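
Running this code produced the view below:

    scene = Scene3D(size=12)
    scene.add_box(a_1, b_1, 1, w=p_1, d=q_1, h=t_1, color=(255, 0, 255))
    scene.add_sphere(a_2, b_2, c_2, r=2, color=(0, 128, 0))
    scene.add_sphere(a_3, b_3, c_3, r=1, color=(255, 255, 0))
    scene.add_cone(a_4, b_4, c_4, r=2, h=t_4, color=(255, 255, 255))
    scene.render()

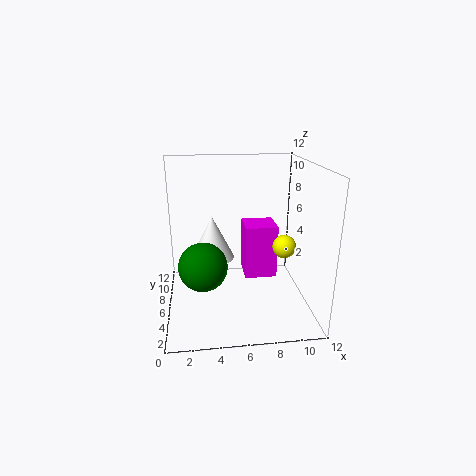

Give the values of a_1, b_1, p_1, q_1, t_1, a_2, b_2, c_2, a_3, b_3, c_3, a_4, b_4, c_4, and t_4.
a_1 = 7, b_1 = 8, p_1 = 3, q_1 = 3, t_1 = 5, a_2 = 3, b_2 = 5, c_2 = 4, a_3 = 10, b_3 = 6, c_3 = 5, a_4 = 4, b_4 = 9, c_4 = 3, t_4 = 4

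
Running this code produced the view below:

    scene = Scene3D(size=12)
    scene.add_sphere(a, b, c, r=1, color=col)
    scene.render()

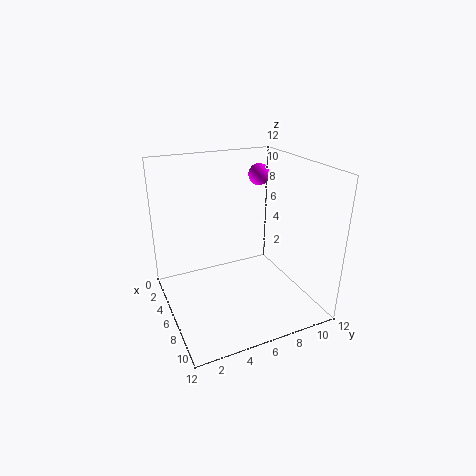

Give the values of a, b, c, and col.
a = 2; b = 10; c = 10; col = 'magenta'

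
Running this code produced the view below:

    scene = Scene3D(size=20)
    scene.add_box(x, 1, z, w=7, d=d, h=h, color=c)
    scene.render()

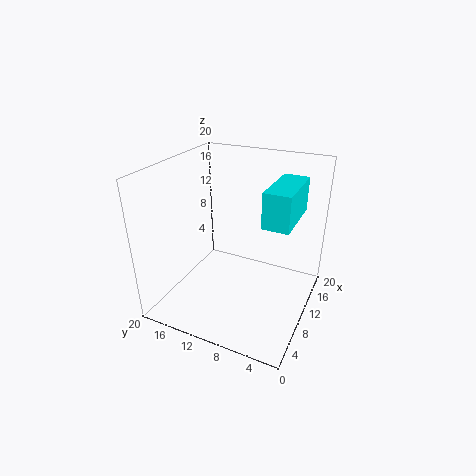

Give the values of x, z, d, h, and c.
x = 3
z = 16
d = 3
h = 4
c = 'cyan'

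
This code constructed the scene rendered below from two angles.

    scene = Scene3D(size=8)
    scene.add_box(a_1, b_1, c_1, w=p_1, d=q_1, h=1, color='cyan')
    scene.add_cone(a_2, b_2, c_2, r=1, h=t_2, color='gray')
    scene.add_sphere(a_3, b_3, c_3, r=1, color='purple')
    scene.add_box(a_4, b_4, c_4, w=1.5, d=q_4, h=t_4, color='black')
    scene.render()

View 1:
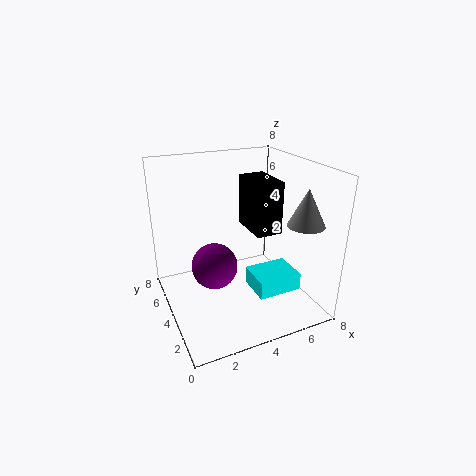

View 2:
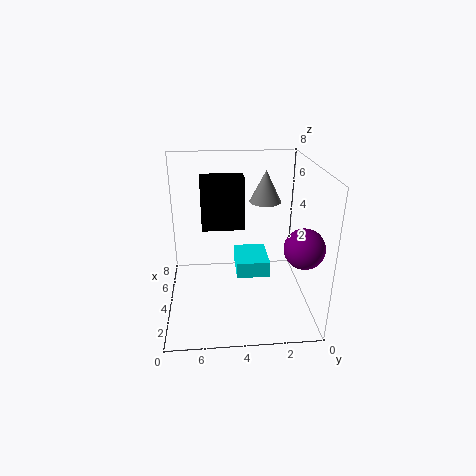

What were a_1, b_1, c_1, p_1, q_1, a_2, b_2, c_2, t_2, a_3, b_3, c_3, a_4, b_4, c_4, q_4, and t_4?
a_1 = 4.5, b_1 = 2, c_1 = 1, p_1 = 2.5, q_1 = 2, a_2 = 7, b_2 = 2, c_2 = 5, t_2 = 2, a_3 = 1.5, b_3 = 1, c_3 = 4.5, a_4 = 5, b_4 = 3.5, c_4 = 4, q_4 = 2.5, t_4 = 3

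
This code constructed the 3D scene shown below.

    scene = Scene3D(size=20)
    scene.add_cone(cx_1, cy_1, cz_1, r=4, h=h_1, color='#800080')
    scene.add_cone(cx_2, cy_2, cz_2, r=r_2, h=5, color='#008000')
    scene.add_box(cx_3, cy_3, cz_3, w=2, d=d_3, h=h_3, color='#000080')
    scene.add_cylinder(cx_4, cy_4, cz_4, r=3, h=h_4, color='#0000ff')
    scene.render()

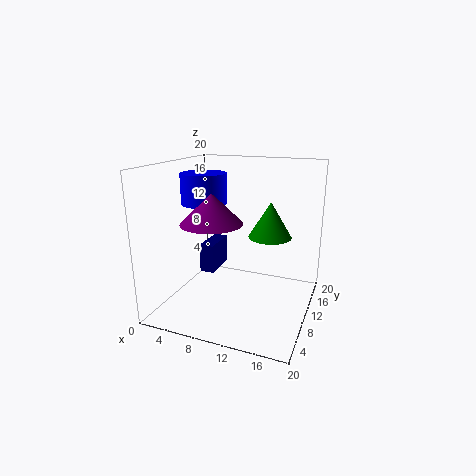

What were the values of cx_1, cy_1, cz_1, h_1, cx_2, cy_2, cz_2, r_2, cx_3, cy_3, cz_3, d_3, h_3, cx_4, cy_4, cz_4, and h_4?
cx_1 = 8, cy_1 = 6, cz_1 = 13, h_1 = 4, cx_2 = 14, cy_2 = 12, cz_2 = 10, r_2 = 3, cx_3 = 5, cy_3 = 8, cz_3 = 5, d_3 = 5, h_3 = 4, cx_4 = 6, cy_4 = 8, cz_4 = 15, h_4 = 4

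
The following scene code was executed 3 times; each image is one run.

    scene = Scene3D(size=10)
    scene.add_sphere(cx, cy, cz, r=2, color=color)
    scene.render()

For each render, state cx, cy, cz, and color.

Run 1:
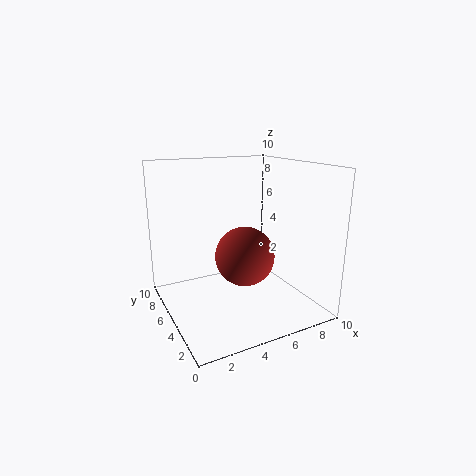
cx = 5
cy = 4
cz = 4
color = 'brown'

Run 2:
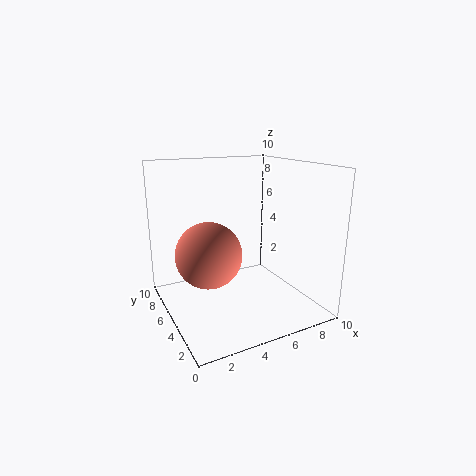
cx = 2
cy = 3
cz = 5
color = 'salmon'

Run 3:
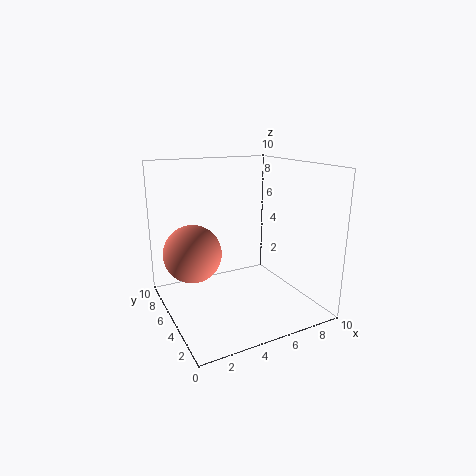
cx = 2
cy = 6
cz = 4
color = 'salmon'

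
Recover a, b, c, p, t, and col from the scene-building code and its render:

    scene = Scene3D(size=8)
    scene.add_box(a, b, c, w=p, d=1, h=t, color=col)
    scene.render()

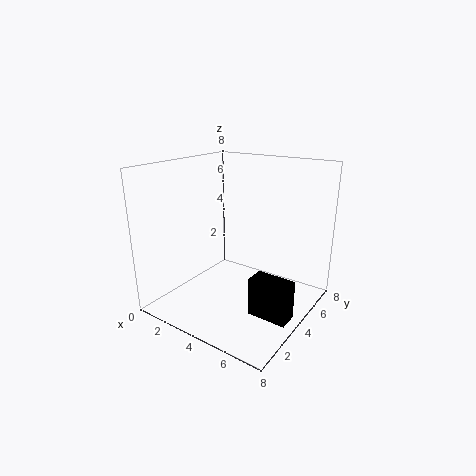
a = 6; b = 2; c = 1; p = 2; t = 2; col = 'black'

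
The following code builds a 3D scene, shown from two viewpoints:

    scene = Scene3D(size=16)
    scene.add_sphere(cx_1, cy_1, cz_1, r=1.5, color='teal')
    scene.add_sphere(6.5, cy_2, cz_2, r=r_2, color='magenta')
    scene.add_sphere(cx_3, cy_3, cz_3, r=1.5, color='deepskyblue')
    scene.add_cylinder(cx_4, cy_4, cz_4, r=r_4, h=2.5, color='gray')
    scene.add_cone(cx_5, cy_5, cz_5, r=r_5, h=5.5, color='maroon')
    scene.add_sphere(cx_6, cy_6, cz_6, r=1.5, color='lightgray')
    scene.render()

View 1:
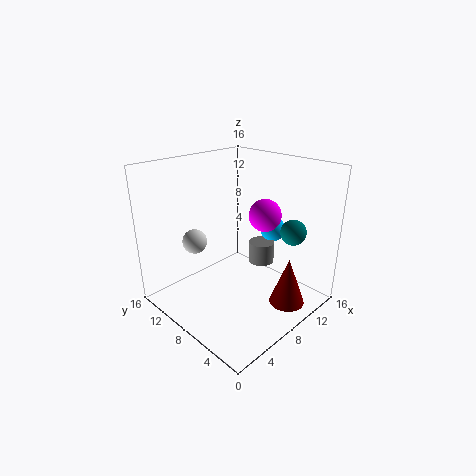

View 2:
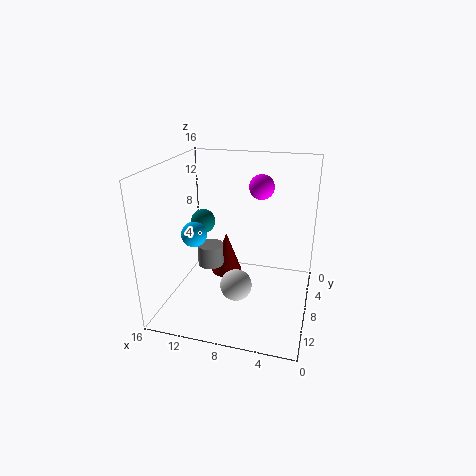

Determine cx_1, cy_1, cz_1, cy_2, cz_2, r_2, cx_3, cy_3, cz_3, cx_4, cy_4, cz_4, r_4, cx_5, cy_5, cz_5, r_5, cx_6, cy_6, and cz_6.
cx_1 = 13.5
cy_1 = 4.5
cz_1 = 8
cy_2 = 3
cz_2 = 12.5
r_2 = 1.5
cx_3 = 13.5
cy_3 = 7.5
cz_3 = 7.5
cx_4 = 11.5
cy_4 = 7.5
cz_4 = 4
r_4 = 1.5
cx_5 = 11
cy_5 = 3
cz_5 = 0.5
r_5 = 2
cx_6 = 6.5
cy_6 = 14
cz_6 = 6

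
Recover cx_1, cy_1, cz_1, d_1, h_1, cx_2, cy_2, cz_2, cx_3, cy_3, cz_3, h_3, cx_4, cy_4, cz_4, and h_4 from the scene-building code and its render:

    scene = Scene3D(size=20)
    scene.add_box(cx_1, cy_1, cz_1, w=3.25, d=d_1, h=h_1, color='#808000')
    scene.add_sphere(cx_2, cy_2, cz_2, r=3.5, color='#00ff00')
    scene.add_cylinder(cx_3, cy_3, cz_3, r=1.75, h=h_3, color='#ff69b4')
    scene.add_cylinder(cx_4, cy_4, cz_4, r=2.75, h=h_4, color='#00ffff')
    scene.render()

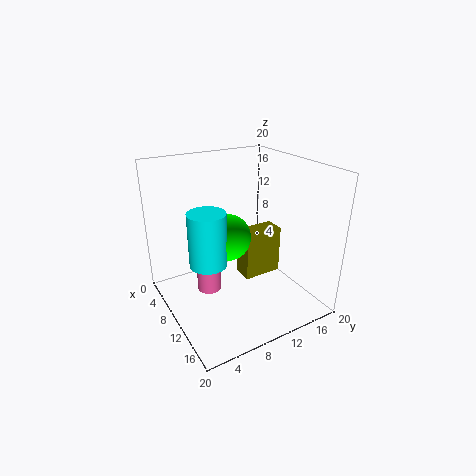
cx_1 = 4.25
cy_1 = 13.25
cz_1 = 0.5
d_1 = 6.25
h_1 = 7.75
cx_2 = 6.5
cy_2 = 10.25
cz_2 = 8.5
cx_3 = 7.5
cy_3 = 6.5
cz_3 = 1.5
h_3 = 6.25
cx_4 = 7.5
cy_4 = 6.5
cz_4 = 5.5
h_4 = 8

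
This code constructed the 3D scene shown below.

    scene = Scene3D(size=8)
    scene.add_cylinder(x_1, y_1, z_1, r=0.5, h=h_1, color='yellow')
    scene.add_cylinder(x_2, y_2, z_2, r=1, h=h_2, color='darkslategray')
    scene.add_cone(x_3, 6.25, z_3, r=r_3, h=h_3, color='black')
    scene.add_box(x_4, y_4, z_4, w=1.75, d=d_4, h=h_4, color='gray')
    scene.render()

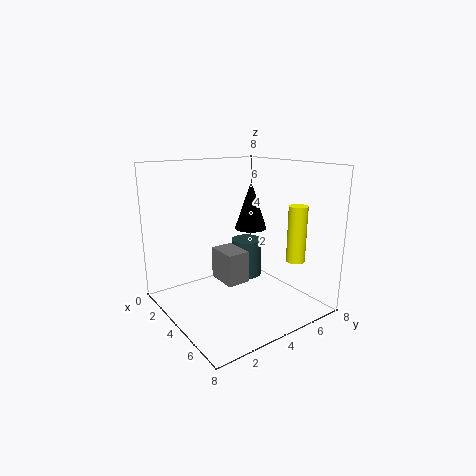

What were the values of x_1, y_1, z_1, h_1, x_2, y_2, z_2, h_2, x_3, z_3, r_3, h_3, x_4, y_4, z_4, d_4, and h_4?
x_1 = 6.5
y_1 = 6
z_1 = 3
h_1 = 3
x_2 = 1.5
y_2 = 6.5
z_2 = 0.25
h_2 = 2.5
x_3 = 2.25
z_3 = 3.75
r_3 = 1
h_3 = 3
x_4 = 3.25
y_4 = 2.75
z_4 = 1.75
d_4 = 1.25
h_4 = 1.75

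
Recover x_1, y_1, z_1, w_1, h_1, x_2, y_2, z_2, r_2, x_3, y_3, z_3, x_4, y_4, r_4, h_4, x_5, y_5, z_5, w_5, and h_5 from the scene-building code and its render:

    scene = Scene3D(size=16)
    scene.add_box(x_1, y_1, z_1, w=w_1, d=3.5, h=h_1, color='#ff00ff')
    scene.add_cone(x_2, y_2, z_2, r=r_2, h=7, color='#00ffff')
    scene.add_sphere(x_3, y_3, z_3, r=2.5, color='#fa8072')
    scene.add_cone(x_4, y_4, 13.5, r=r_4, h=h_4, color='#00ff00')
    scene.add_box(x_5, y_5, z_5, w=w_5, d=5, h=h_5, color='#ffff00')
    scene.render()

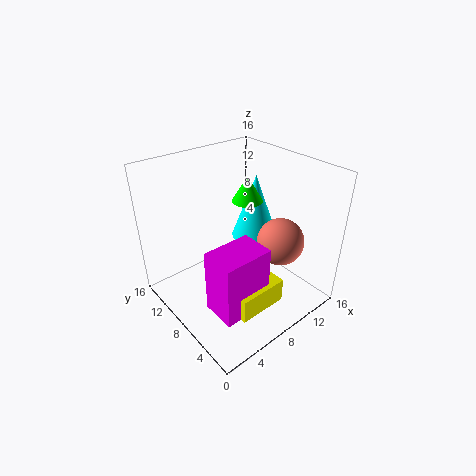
x_1 = 1.5, y_1 = 1.5, z_1 = 4, w_1 = 5, h_1 = 6.5, x_2 = 10, y_2 = 7.5, z_2 = 8, r_2 = 2.5, x_3 = 10.5, y_3 = 4, z_3 = 8.5, x_4 = 7.5, y_4 = 6, r_4 = 1.5, h_4 = 2.5, x_5 = 3, y_5 = 1, z_5 = 4, w_5 = 5, h_5 = 2.5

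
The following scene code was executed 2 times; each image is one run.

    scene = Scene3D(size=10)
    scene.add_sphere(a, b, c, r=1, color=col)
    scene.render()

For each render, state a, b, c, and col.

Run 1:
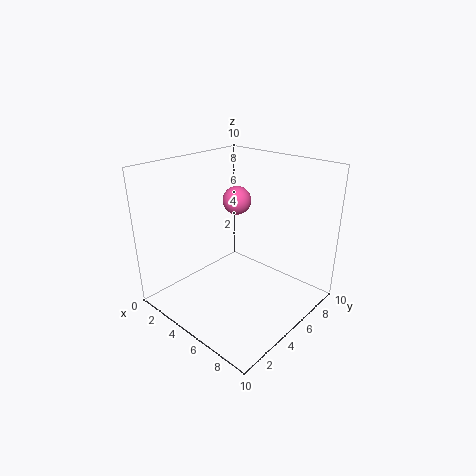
a = 4
b = 6
c = 7.25
col = 'hotpink'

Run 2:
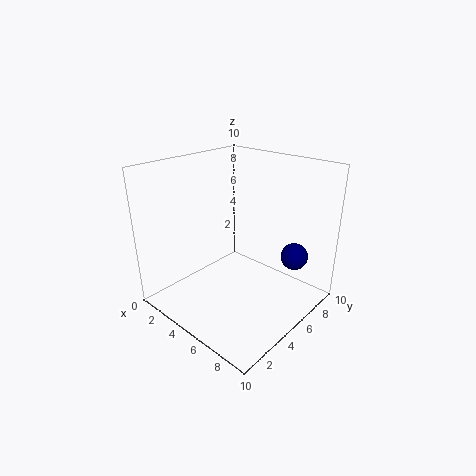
a = 7.5
b = 8.5
c = 3
col = 'navy'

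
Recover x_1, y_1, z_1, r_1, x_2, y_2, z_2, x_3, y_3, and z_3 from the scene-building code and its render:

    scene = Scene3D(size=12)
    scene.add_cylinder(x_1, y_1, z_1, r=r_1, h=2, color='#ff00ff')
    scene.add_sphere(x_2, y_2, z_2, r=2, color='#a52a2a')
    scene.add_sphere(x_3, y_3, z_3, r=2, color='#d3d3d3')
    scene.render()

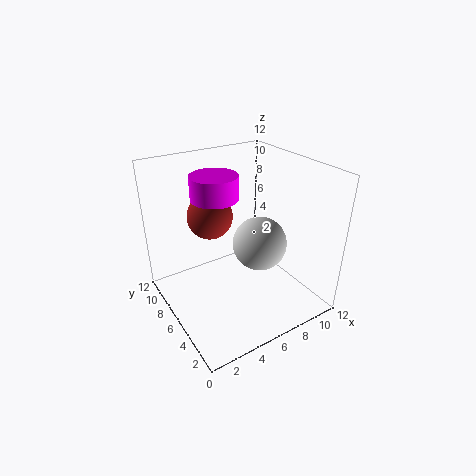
x_1 = 5
y_1 = 8
z_1 = 9
r_1 = 2
x_2 = 5
y_2 = 9
z_2 = 7
x_3 = 6
y_3 = 3
z_3 = 7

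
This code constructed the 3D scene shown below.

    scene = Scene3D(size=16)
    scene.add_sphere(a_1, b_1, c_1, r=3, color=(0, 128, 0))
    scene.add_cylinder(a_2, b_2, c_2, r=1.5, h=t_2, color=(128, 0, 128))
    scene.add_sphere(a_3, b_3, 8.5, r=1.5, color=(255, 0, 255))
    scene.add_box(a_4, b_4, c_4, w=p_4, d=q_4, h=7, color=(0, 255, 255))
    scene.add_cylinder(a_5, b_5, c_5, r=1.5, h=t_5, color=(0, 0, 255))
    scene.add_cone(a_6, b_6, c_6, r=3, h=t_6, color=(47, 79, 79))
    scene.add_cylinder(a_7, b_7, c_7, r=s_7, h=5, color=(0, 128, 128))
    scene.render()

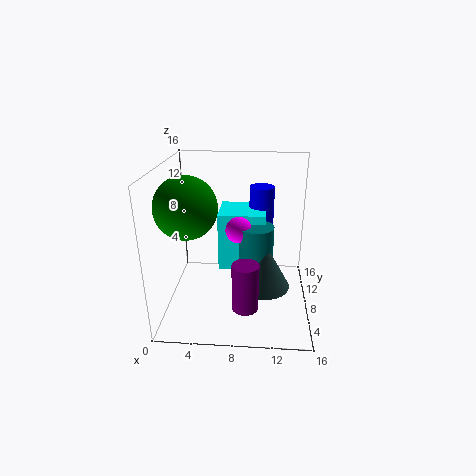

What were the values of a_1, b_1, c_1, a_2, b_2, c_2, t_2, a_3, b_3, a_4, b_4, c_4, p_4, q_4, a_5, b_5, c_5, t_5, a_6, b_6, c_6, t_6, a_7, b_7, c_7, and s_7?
a_1 = 3.5
b_1 = 3.5
c_1 = 13
a_2 = 9
b_2 = 5.5
c_2 = 0.5
t_2 = 5.5
a_3 = 8
b_3 = 9
a_4 = 5.5
b_4 = 9.5
c_4 = 3
p_4 = 5.5
q_4 = 5
a_5 = 10.5
b_5 = 13
c_5 = 5
t_5 = 7.5
a_6 = 11
b_6 = 8
c_6 = 2
t_6 = 5.5
a_7 = 10
b_7 = 9
c_7 = 4
s_7 = 2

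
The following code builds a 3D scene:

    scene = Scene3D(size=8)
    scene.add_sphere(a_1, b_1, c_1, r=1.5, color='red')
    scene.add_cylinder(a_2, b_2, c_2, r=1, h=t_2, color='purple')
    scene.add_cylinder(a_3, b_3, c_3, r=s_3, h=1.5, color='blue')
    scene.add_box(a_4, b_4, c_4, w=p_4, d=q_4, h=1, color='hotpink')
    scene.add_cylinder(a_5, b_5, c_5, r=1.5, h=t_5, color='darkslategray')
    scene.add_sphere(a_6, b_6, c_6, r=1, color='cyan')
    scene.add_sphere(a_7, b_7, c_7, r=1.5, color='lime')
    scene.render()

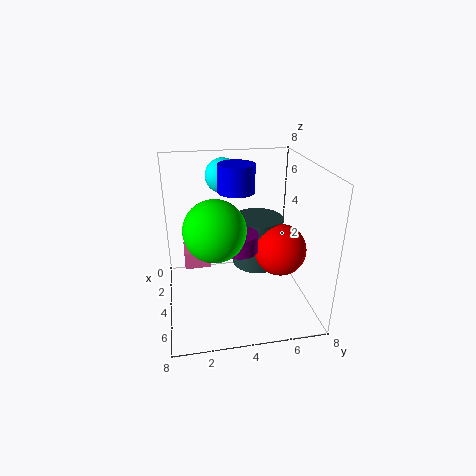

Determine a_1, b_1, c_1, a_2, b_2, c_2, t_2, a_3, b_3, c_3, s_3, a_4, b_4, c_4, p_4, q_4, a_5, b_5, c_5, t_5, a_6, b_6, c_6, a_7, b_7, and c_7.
a_1 = 4
b_1 = 6.5
c_1 = 3
a_2 = 4.5
b_2 = 4
c_2 = 3.5
t_2 = 1
a_3 = 3.5
b_3 = 4
c_3 = 6.5
s_3 = 1
a_4 = 2
b_4 = 1
c_4 = 2
p_4 = 1.5
q_4 = 1.5
a_5 = 2.5
b_5 = 5.5
c_5 = 1.5
t_5 = 3
a_6 = 2
b_6 = 3.5
c_6 = 7
a_7 = 6
b_7 = 2.5
c_7 = 5.5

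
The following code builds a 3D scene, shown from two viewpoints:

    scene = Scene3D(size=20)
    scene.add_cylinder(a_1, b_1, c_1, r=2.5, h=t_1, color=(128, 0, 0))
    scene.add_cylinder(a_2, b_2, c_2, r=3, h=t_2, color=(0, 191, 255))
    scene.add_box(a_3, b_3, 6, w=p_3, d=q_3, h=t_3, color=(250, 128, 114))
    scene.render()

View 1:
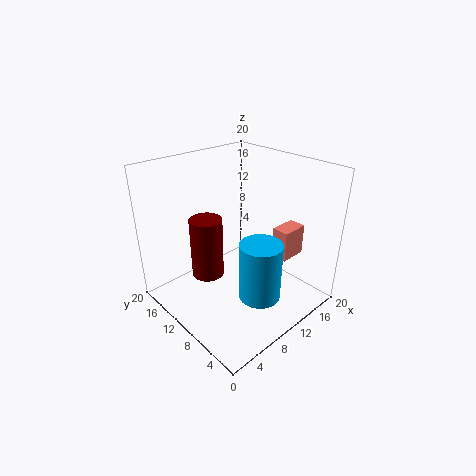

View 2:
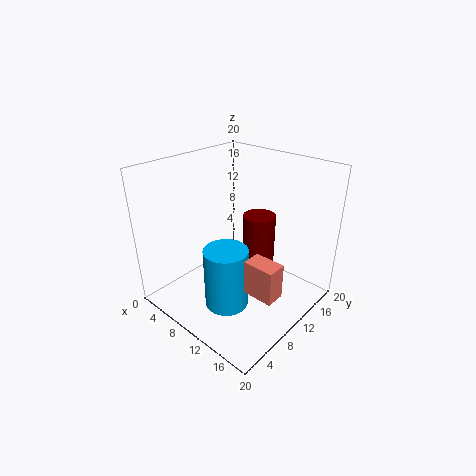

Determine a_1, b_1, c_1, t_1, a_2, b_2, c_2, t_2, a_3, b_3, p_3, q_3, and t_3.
a_1 = 9, b_1 = 16, c_1 = 1.5, t_1 = 9.5, a_2 = 11, b_2 = 6.5, c_2 = 1.5, t_2 = 8.5, a_3 = 15, b_3 = 5.5, p_3 = 4, q_3 = 2.5, t_3 = 4.5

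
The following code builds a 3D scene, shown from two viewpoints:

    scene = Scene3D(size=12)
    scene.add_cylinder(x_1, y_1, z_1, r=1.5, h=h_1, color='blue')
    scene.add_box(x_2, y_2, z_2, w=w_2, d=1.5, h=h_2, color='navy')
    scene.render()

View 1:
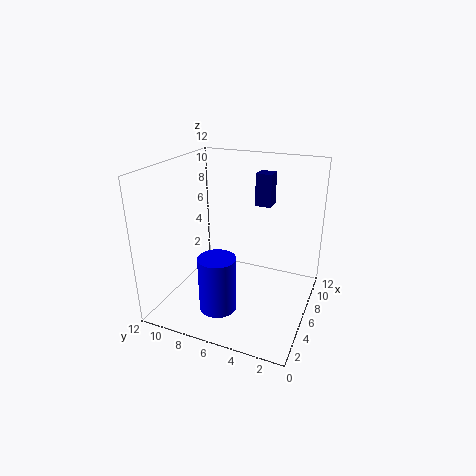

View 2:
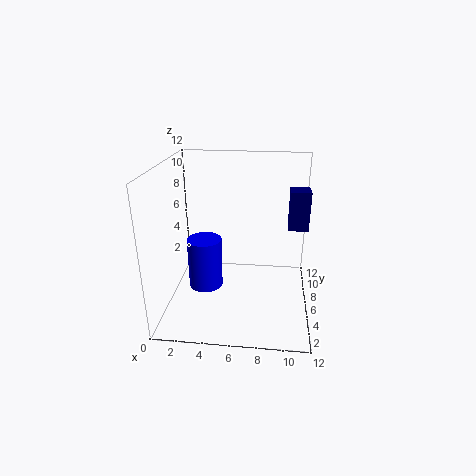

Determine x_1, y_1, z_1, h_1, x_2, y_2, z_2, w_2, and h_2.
x_1 = 3, y_1 = 6.5, z_1 = 1, h_1 = 4.5, x_2 = 10, y_2 = 4.5, z_2 = 7.5, w_2 = 1.5, h_2 = 3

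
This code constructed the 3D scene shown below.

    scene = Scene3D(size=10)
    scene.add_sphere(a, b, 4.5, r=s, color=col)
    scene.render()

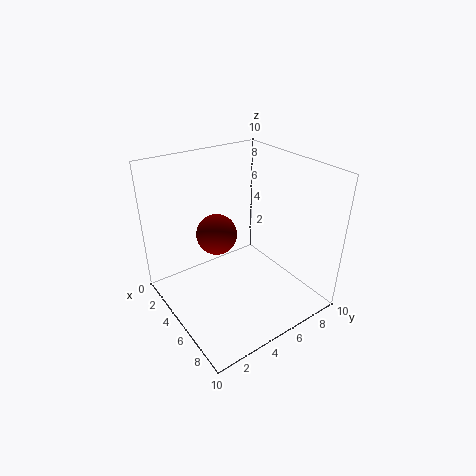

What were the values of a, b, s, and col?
a = 3; b = 4.5; s = 1.5; col = 'maroon'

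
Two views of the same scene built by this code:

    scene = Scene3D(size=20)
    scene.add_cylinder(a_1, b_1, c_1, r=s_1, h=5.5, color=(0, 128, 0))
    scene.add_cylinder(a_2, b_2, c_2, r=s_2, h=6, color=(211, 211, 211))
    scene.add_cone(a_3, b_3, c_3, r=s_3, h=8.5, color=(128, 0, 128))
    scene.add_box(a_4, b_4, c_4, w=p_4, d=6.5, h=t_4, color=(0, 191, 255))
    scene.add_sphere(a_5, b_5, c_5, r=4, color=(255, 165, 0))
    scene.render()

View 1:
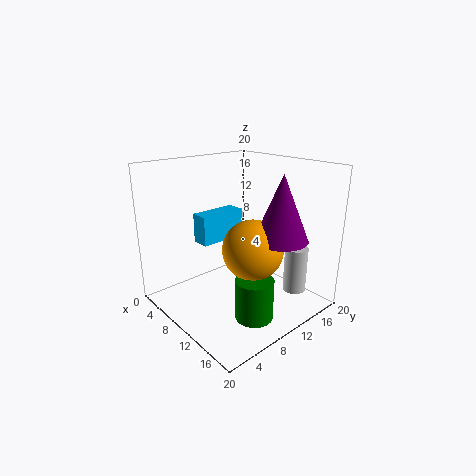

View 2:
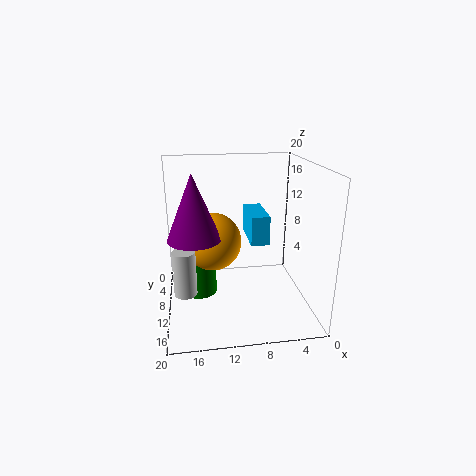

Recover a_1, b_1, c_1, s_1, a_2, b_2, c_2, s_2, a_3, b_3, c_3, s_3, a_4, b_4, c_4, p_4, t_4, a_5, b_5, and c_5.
a_1 = 15.5
b_1 = 8
c_1 = 1
s_1 = 2.5
a_2 = 17.5
b_2 = 13.5
c_2 = 4
s_2 = 1.5
a_3 = 16
b_3 = 12
c_3 = 11
s_3 = 3.5
a_4 = 6
b_4 = 5.5
c_4 = 9.5
p_4 = 2.5
t_4 = 4
a_5 = 13.5
b_5 = 9.5
c_5 = 9.5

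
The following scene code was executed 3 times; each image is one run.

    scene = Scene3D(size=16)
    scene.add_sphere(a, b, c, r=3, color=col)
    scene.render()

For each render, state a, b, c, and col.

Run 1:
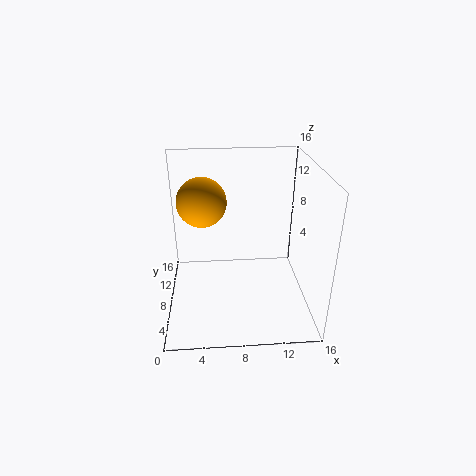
a = 4; b = 12.5; c = 10.5; col = 'orange'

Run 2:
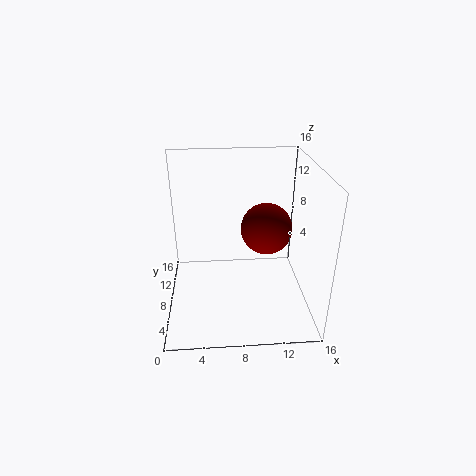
a = 11.5; b = 10; c = 8; col = 'maroon'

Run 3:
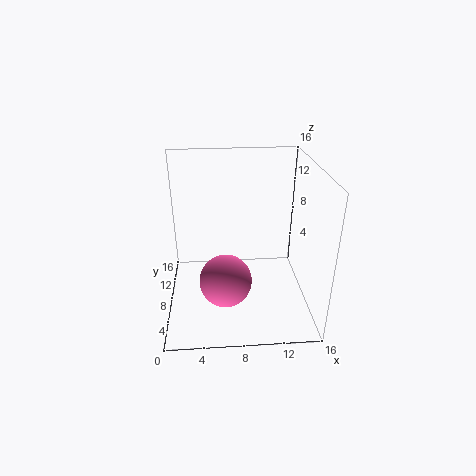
a = 6.5; b = 7; c = 3; col = 'hotpink'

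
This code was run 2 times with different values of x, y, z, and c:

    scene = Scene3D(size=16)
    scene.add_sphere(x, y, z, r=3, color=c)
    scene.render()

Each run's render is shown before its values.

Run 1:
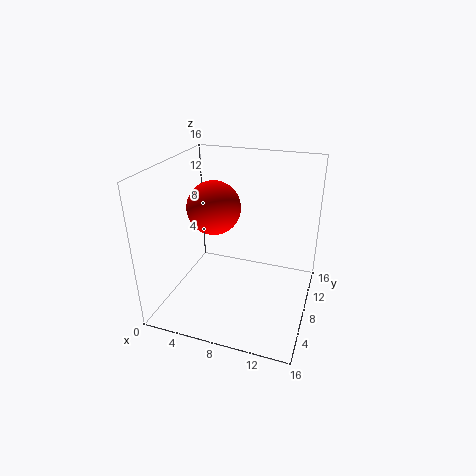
x = 5; y = 8.5; z = 11; c = 'red'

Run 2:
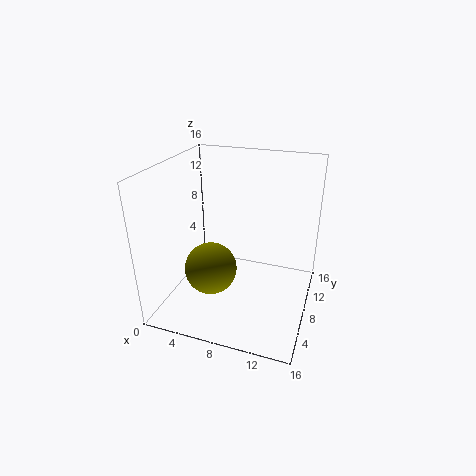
x = 5; y = 7; z = 4; c = 'olive'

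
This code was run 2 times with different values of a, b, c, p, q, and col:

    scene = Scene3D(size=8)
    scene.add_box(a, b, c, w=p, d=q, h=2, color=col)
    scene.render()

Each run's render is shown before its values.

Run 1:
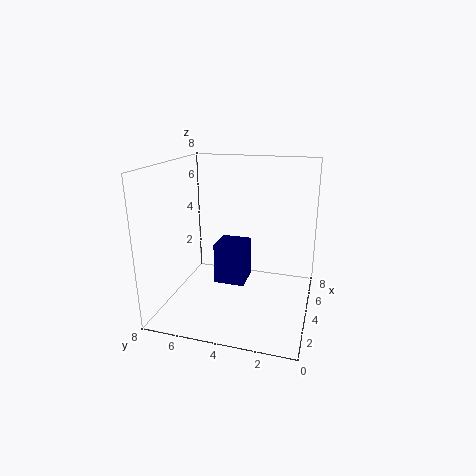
a = 1.5
b = 3
c = 2.5
p = 1.5
q = 1.5
col = 'navy'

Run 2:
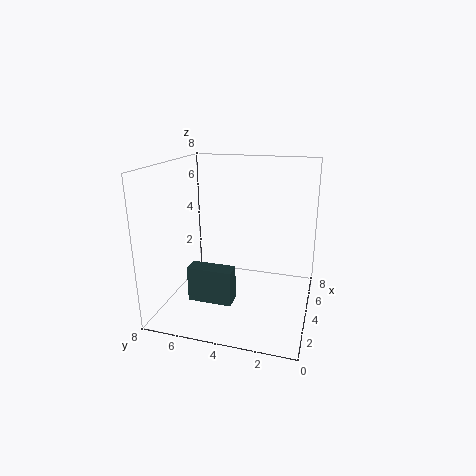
a = 2.5
b = 4
c = 0.5
p = 1
q = 2.5
col = 'darkslategray'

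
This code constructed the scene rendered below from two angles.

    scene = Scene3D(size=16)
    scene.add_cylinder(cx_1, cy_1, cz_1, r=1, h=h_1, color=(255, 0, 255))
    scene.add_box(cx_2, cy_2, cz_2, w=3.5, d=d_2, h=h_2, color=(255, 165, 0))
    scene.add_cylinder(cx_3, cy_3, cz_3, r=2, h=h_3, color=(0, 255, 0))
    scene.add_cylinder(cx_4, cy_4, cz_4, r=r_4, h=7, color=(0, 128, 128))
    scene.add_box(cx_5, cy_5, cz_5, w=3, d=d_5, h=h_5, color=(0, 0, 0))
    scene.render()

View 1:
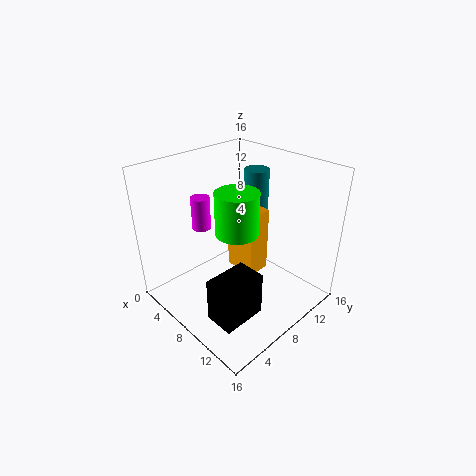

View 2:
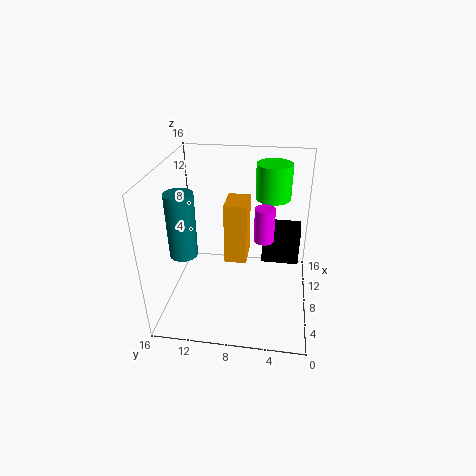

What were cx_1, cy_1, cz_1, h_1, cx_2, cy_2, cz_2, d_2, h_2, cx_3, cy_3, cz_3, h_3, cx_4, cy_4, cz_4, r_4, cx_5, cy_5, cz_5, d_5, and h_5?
cx_1 = 5.5
cy_1 = 5
cz_1 = 9.5
h_1 = 3.5
cx_2 = 7.5
cy_2 = 7
cz_2 = 5
d_2 = 2.5
h_2 = 7
cx_3 = 11.5
cy_3 = 4.5
cz_3 = 11.5
h_3 = 4
cx_4 = 5.5
cy_4 = 13.5
cz_4 = 7
r_4 = 1.5
cx_5 = 11
cy_5 = 1
cz_5 = 3
d_5 = 4.5
h_5 = 4.5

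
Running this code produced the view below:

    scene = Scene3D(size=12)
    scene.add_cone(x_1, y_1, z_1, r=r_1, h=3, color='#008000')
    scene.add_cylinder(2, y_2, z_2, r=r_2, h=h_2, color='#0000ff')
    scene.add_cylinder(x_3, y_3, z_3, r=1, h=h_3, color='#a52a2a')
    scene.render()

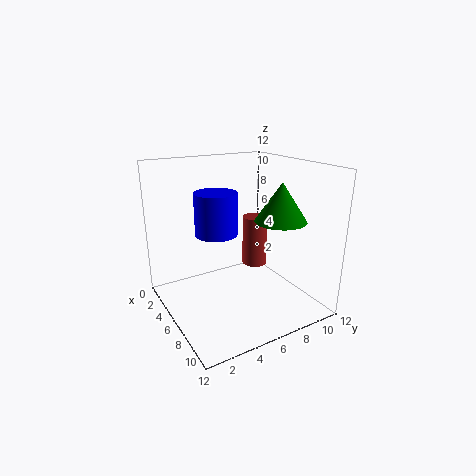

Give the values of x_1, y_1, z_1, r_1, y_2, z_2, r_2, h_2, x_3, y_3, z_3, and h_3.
x_1 = 9; y_1 = 8; z_1 = 8; r_1 = 2; y_2 = 6; z_2 = 5; r_2 = 2; h_2 = 4; x_3 = 7; y_3 = 7; z_3 = 4; h_3 = 4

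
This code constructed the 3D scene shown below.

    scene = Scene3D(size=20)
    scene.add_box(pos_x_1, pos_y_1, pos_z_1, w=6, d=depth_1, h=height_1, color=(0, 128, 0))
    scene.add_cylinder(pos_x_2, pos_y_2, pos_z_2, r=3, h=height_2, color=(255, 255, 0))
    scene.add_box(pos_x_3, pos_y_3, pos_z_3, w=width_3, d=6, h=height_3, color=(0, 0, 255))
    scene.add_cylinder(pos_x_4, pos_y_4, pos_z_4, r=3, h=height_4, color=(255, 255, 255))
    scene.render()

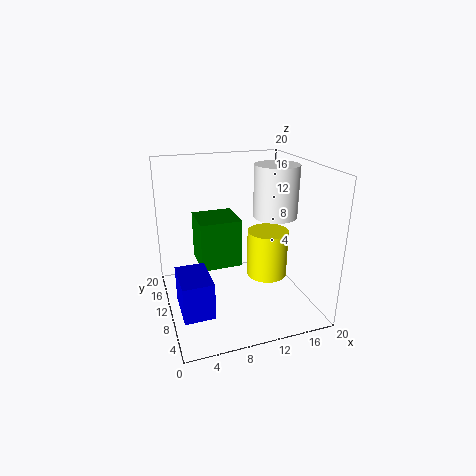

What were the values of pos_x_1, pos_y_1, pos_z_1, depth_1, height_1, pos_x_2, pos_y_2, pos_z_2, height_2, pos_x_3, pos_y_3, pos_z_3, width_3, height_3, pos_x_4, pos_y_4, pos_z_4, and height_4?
pos_x_1 = 5
pos_y_1 = 11
pos_z_1 = 5
depth_1 = 6
height_1 = 7
pos_x_2 = 15
pos_y_2 = 11
pos_z_2 = 3
height_2 = 7
pos_x_3 = 1
pos_y_3 = 4
pos_z_3 = 2
width_3 = 4
height_3 = 5
pos_x_4 = 15
pos_y_4 = 9
pos_z_4 = 13
height_4 = 7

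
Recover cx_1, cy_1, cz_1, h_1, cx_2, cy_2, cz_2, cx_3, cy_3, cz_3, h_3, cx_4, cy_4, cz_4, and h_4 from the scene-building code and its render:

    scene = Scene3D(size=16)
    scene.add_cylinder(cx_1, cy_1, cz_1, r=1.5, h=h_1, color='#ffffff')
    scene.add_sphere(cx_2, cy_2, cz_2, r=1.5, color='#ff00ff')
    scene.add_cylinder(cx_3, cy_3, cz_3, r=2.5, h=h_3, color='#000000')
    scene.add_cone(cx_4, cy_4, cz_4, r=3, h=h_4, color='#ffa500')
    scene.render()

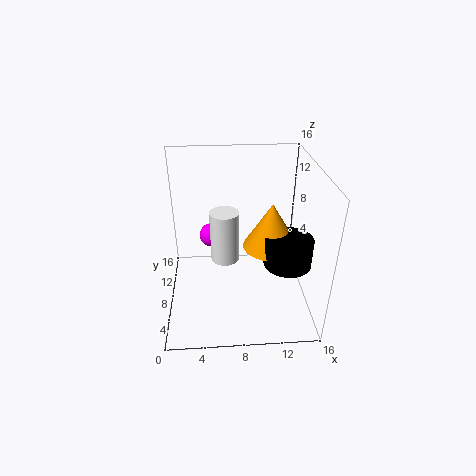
cx_1 = 6.5, cy_1 = 6.5, cz_1 = 6.5, h_1 = 5.5, cx_2 = 5, cy_2 = 13, cz_2 = 5.5, cx_3 = 13, cy_3 = 5, cz_3 = 6.5, h_3 = 3, cx_4 = 11.5, cy_4 = 7, cz_4 = 7.5, h_4 = 5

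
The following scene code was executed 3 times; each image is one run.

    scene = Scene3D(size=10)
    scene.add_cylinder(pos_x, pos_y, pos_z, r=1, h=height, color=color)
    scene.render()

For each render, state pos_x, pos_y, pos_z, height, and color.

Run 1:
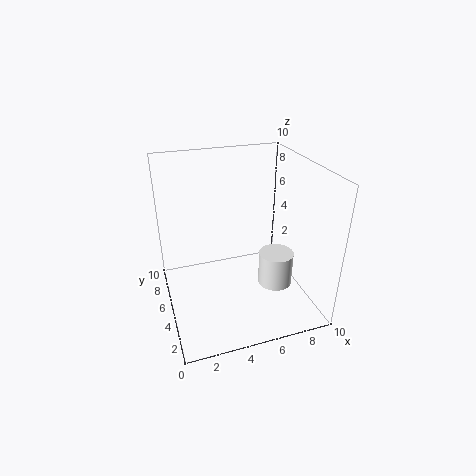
pos_x = 6, pos_y = 1, pos_z = 4, height = 2, color = 'white'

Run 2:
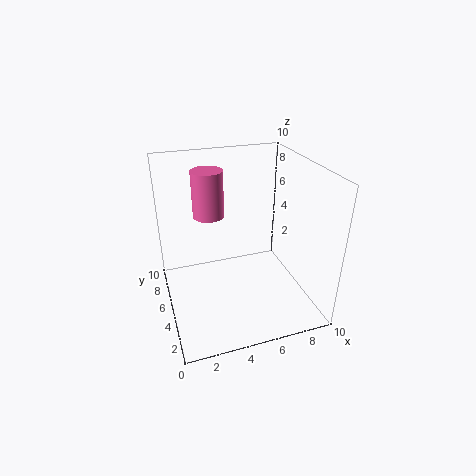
pos_x = 3, pos_y = 5, pos_z = 7, height = 3, color = 'hotpink'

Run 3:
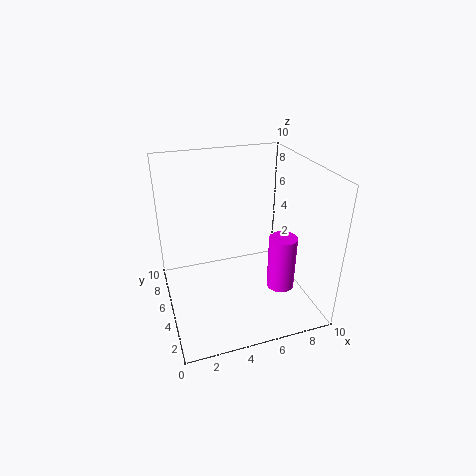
pos_x = 8, pos_y = 4, pos_z = 1, height = 4, color = 'magenta'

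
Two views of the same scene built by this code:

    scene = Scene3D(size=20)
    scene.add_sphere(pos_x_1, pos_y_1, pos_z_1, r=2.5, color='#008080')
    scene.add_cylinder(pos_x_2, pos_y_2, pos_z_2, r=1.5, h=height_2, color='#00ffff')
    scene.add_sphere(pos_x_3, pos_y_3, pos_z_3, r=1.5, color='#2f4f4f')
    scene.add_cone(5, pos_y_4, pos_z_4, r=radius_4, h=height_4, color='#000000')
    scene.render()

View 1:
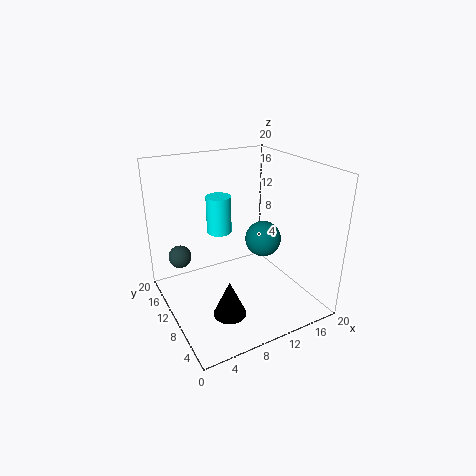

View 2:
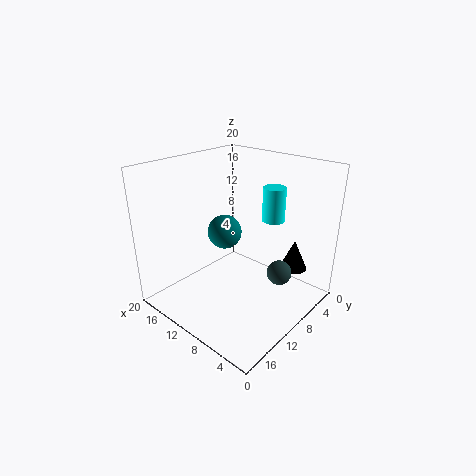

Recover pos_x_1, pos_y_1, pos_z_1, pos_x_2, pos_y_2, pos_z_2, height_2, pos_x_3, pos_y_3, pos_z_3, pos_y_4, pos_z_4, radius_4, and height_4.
pos_x_1 = 13.5; pos_y_1 = 9; pos_z_1 = 9.5; pos_x_2 = 6; pos_y_2 = 7.5; pos_z_2 = 13; height_2 = 4.5; pos_x_3 = 2; pos_y_3 = 11.5; pos_z_3 = 8.5; pos_y_4 = 3; pos_z_4 = 4; radius_4 = 2; height_4 = 4.5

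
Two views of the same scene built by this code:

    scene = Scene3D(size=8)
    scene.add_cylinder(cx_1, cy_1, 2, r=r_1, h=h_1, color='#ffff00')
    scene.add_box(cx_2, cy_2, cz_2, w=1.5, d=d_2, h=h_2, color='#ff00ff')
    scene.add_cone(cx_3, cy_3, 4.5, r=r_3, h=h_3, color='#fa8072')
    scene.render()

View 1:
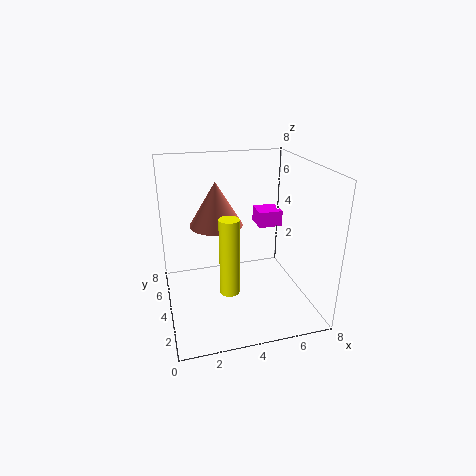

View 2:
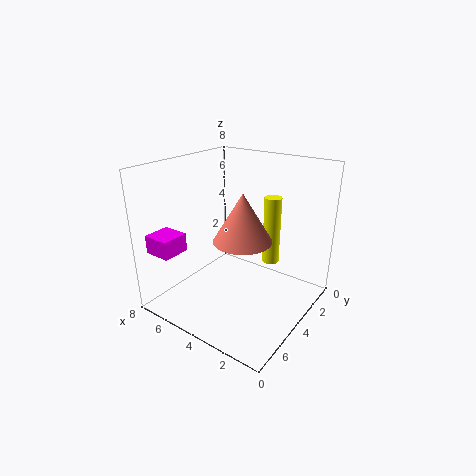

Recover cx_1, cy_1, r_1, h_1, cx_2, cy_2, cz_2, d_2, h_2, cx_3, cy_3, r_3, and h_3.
cx_1 = 3, cy_1 = 2, r_1 = 0.5, h_1 = 4, cx_2 = 6, cy_2 = 6, cz_2 = 3.5, d_2 = 1.5, h_2 = 1, cx_3 = 3, cy_3 = 5, r_3 = 1.5, h_3 = 2.5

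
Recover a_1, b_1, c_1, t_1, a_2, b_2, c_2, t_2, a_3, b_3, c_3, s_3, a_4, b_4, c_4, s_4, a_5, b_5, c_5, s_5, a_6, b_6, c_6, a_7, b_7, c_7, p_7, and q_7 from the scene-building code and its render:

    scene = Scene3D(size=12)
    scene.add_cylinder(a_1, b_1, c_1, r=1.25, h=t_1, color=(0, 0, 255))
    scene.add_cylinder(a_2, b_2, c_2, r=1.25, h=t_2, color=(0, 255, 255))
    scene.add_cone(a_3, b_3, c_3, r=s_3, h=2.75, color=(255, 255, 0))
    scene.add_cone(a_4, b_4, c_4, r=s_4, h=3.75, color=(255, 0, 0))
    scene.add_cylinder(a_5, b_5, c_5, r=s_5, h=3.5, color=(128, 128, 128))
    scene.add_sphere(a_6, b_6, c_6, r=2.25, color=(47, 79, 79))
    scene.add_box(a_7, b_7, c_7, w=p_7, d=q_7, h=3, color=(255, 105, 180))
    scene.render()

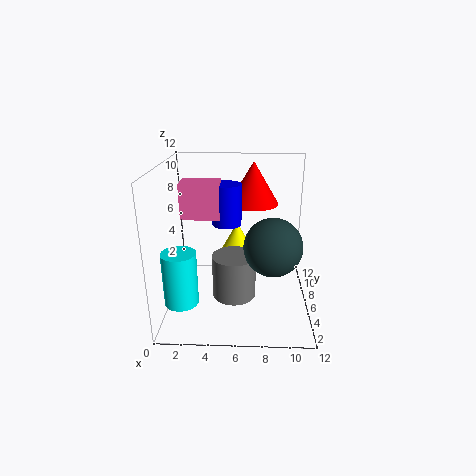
a_1 = 5, b_1 = 7.25, c_1 = 6.75, t_1 = 3.5, a_2 = 2, b_2 = 1.5, c_2 = 2.75, t_2 = 4, a_3 = 5.75, b_3 = 10.25, c_3 = 3, s_3 = 1.5, a_4 = 7.25, b_4 = 9.25, c_4 = 8, s_4 = 2.25, a_5 = 5.75, b_5 = 4.25, c_5 = 1.75, s_5 = 1.75, a_6 = 8.75, b_6 = 3.75, c_6 = 6.25, a_7 = 1.25, b_7 = 6, c_7 = 7.5, p_7 = 3.25, q_7 = 2.25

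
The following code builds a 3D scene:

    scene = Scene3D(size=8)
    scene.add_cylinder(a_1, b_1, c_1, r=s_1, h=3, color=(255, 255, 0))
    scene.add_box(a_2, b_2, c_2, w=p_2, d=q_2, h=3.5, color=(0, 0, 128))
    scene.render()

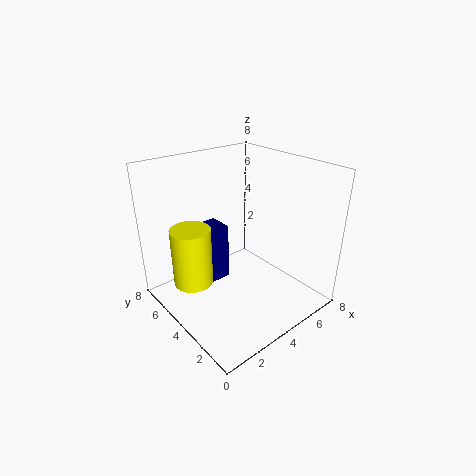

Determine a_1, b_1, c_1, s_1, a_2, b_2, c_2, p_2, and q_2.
a_1 = 1; b_1 = 4; c_1 = 2.5; s_1 = 1; a_2 = 3; b_2 = 5.5; c_2 = 0.5; p_2 = 1.5; q_2 = 1.5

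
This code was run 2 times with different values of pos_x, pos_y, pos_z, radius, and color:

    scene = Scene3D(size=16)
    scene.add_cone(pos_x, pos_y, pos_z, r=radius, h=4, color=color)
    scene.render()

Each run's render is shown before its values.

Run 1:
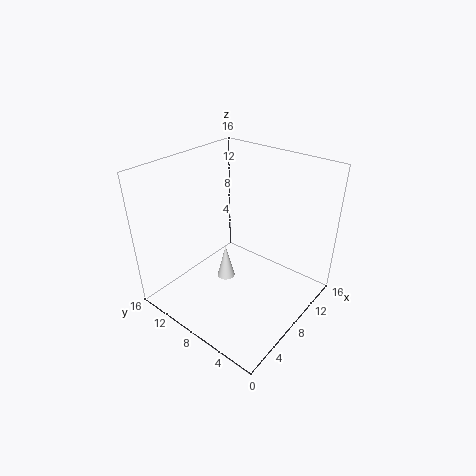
pos_x = 7; pos_y = 9; pos_z = 3; radius = 1; color = 'white'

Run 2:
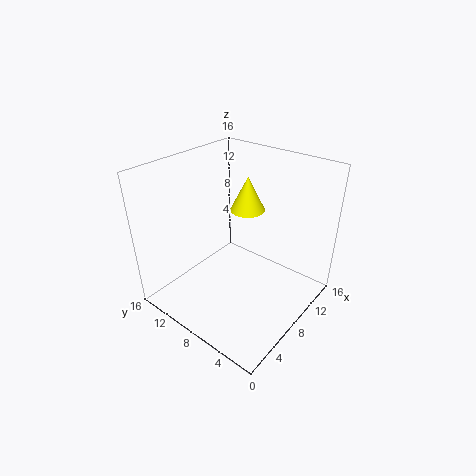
pos_x = 11; pos_y = 9; pos_z = 10; radius = 2; color = 'yellow'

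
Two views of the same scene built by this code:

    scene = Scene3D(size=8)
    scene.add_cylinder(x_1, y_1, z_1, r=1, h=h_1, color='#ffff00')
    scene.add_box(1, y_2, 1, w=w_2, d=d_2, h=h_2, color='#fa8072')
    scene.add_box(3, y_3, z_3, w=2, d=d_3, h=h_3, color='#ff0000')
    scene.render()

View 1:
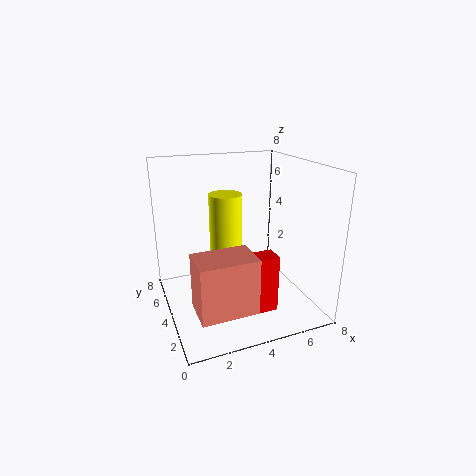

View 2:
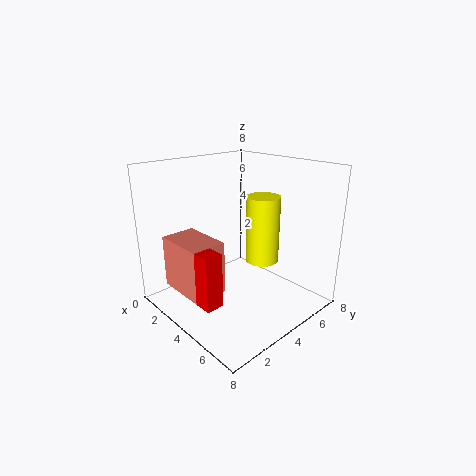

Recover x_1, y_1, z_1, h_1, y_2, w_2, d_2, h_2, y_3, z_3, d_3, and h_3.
x_1 = 4
y_1 = 6
z_1 = 2
h_1 = 4
y_2 = 1
w_2 = 3
d_2 = 2
h_2 = 3
y_3 = 1
z_3 = 1
d_3 = 1
h_3 = 3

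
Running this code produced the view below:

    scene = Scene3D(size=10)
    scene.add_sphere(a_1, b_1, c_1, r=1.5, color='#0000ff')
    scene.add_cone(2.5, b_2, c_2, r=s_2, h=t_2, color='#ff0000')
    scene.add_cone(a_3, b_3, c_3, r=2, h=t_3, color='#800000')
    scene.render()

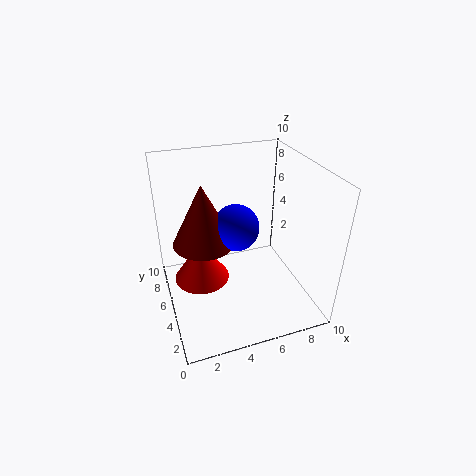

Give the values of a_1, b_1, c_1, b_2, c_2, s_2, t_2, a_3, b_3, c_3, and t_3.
a_1 = 4.5
b_1 = 4
c_1 = 6.5
b_2 = 6
c_2 = 1.5
s_2 = 2
t_2 = 3
a_3 = 2.5
b_3 = 4.5
c_3 = 5.5
t_3 = 4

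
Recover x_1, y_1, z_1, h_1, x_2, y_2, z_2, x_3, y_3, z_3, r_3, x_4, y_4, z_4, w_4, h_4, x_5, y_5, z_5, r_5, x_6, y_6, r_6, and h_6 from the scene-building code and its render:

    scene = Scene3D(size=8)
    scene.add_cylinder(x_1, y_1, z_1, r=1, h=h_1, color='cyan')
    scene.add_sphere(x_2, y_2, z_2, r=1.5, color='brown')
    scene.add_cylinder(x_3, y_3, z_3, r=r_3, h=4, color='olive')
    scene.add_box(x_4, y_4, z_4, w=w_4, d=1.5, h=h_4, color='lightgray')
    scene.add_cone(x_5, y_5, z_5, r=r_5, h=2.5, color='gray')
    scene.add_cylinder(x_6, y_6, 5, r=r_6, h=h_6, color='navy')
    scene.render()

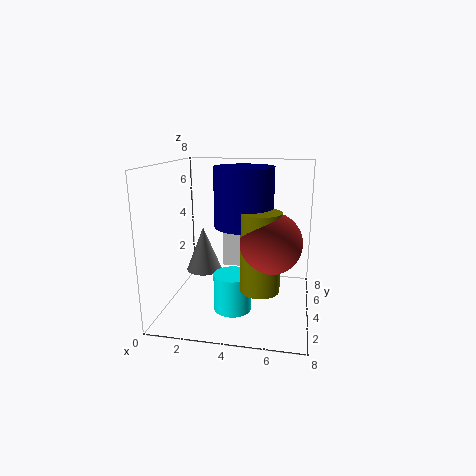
x_1 = 4; y_1 = 2.5; z_1 = 0.5; h_1 = 2; x_2 = 6; y_2 = 2; z_2 = 4.5; x_3 = 5.5; y_3 = 2; z_3 = 2; r_3 = 1; x_4 = 3.5; y_4 = 2.5; z_4 = 3; w_4 = 1; h_4 = 2.5; x_5 = 2; y_5 = 4; z_5 = 2; r_5 = 1; x_6 = 4.5; y_6 = 3; r_6 = 1.5; h_6 = 3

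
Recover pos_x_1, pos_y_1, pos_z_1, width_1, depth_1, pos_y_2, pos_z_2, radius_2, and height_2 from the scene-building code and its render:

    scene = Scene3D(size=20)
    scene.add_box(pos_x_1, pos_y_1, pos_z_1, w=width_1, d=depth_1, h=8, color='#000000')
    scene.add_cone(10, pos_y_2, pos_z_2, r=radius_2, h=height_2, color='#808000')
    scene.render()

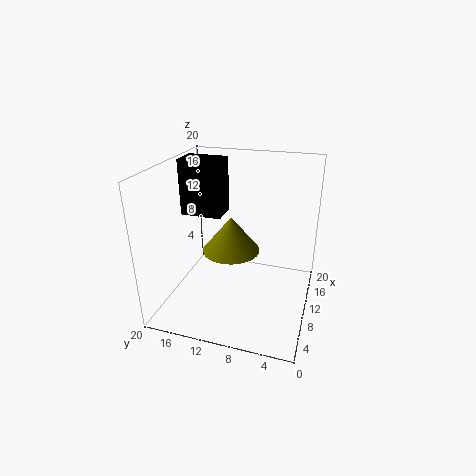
pos_x_1 = 11; pos_y_1 = 13; pos_z_1 = 12; width_1 = 4; depth_1 = 6; pos_y_2 = 11; pos_z_2 = 8; radius_2 = 4; height_2 = 5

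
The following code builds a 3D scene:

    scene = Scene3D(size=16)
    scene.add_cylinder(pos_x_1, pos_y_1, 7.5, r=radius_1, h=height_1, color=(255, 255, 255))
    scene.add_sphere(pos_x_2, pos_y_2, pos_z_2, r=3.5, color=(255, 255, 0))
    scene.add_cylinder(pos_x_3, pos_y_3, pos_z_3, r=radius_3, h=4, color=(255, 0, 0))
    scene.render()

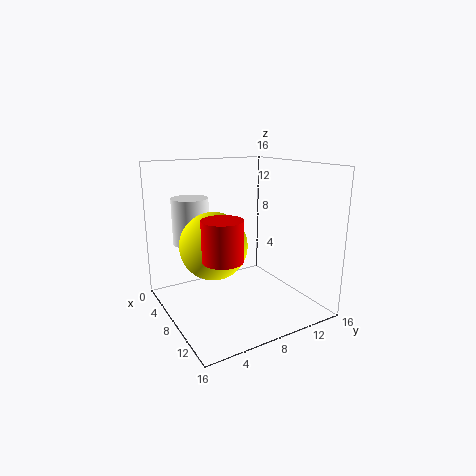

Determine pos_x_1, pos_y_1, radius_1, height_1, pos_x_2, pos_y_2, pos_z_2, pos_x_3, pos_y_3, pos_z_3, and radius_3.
pos_x_1 = 5.5, pos_y_1 = 3.5, radius_1 = 2, height_1 = 5, pos_x_2 = 9, pos_y_2 = 4.5, pos_z_2 = 8, pos_x_3 = 12, pos_y_3 = 4, pos_z_3 = 7.5, radius_3 = 2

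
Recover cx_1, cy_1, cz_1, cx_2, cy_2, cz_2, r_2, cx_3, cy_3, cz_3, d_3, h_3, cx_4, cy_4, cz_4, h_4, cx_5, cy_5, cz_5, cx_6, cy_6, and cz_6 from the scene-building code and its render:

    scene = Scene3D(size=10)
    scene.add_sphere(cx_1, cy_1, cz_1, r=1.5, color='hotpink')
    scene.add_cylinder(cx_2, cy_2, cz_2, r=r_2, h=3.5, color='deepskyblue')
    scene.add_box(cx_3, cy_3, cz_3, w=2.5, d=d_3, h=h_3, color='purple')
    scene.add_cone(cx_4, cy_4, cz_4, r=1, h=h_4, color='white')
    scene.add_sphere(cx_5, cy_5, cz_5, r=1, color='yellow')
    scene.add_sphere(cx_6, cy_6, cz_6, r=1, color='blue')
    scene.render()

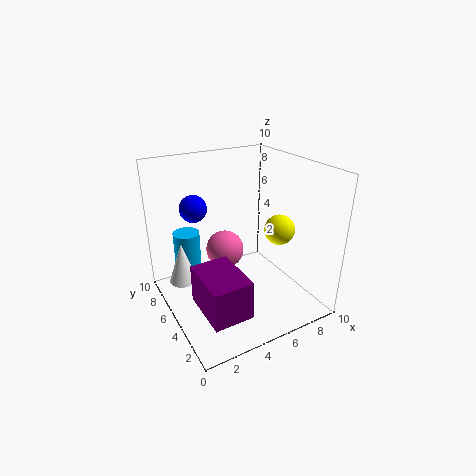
cx_1 = 5.5
cy_1 = 8
cz_1 = 2.5
cx_2 = 2.5
cy_2 = 8.5
cz_2 = 1
r_2 = 1
cx_3 = 1
cy_3 = 0.5
cz_3 = 2
d_3 = 3.5
h_3 = 2.5
cx_4 = 1.5
cy_4 = 7
cz_4 = 1.5
h_4 = 3
cx_5 = 7
cy_5 = 3
cz_5 = 6
cx_6 = 3
cy_6 = 8
cz_6 = 6.5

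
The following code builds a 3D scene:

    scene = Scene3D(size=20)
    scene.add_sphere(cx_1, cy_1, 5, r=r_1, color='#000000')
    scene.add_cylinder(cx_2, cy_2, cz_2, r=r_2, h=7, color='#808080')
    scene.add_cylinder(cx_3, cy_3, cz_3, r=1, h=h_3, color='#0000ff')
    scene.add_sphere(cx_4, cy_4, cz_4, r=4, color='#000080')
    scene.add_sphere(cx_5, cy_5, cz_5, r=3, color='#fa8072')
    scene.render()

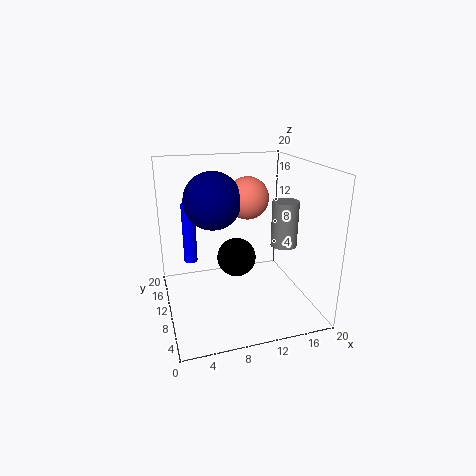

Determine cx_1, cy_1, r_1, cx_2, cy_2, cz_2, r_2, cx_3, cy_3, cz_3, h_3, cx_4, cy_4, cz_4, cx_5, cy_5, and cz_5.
cx_1 = 11; cy_1 = 14; r_1 = 3; cx_2 = 18; cy_2 = 12; cz_2 = 7; r_2 = 2; cx_3 = 4; cy_3 = 15; cz_3 = 5; h_3 = 9; cx_4 = 7; cy_4 = 12; cz_4 = 15; cx_5 = 12; cy_5 = 12; cz_5 = 15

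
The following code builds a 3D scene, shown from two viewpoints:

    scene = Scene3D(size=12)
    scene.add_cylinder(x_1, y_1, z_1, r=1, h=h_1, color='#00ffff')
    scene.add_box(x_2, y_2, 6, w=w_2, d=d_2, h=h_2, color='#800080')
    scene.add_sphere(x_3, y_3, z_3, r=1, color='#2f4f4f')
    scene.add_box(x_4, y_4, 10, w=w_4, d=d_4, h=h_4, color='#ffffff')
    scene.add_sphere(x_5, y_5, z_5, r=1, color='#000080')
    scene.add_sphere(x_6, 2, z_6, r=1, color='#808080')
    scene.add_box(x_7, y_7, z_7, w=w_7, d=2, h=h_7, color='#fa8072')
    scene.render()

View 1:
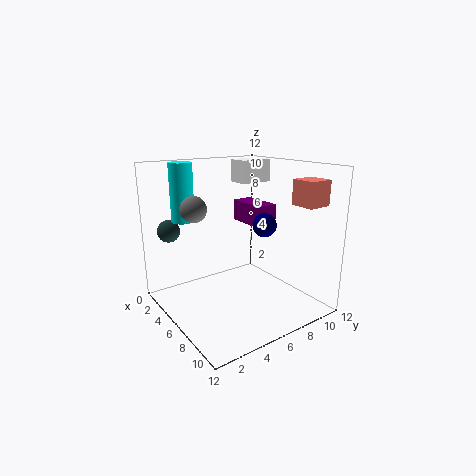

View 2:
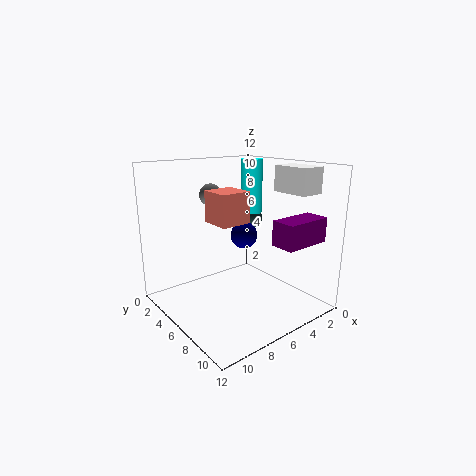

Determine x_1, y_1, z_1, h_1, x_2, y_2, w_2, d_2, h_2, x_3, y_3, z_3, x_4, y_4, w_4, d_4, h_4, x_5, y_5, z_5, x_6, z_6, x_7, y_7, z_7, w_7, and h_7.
x_1 = 2; y_1 = 3; z_1 = 7; h_1 = 5; x_2 = 1; y_2 = 9; w_2 = 4; d_2 = 2; h_2 = 2; x_3 = 1; y_3 = 2; z_3 = 6; x_4 = 2; y_4 = 8; w_4 = 2; d_4 = 3; h_4 = 2; x_5 = 7; y_5 = 8; z_5 = 7; x_6 = 6; z_6 = 9; x_7 = 9; y_7 = 9; z_7 = 9; w_7 = 2; h_7 = 2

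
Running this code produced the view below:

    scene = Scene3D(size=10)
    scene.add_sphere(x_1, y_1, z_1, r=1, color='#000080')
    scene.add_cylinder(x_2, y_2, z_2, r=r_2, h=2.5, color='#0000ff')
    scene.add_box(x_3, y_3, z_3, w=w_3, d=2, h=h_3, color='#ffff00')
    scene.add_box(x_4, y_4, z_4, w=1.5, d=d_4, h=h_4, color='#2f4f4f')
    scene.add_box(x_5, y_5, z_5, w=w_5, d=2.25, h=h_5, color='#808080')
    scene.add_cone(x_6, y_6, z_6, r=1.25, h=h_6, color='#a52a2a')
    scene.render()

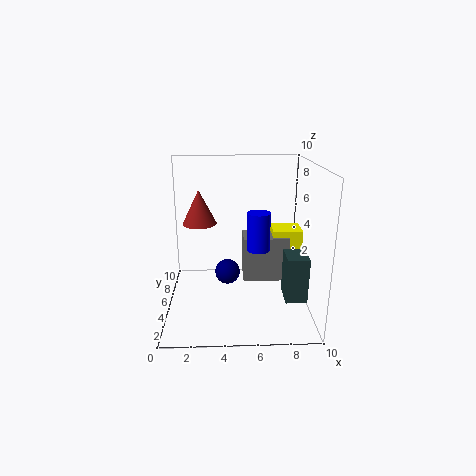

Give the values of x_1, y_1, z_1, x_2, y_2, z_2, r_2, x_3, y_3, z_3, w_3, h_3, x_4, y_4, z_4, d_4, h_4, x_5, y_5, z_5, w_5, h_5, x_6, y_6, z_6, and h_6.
x_1 = 4.25, y_1 = 7.75, z_1 = 1, x_2 = 6.25, y_2 = 3.5, z_2 = 4.75, r_2 = 0.75, x_3 = 7.75, y_3 = 6.75, z_3 = 3.25, w_3 = 2.25, h_3 = 1.5, x_4 = 8.25, y_4 = 3.25, z_4 = 0.75, d_4 = 2, h_4 = 3.25, x_5 = 5.5, y_5 = 6.5, z_5 = 0.75, w_5 = 3.5, h_5 = 3.5, x_6 = 2.25, y_6 = 6.75, z_6 = 5.5, h_6 = 2.5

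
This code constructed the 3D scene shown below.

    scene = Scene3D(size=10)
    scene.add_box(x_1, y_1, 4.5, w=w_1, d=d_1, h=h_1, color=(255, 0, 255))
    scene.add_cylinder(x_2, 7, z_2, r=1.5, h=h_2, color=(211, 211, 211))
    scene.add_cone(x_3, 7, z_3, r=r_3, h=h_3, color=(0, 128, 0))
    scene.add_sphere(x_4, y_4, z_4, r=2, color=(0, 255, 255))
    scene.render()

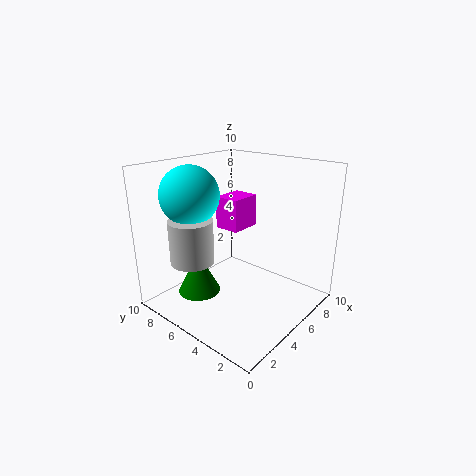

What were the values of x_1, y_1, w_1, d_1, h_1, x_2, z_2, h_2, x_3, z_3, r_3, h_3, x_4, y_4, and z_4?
x_1 = 6.5, y_1 = 6.5, w_1 = 2.5, d_1 = 2, h_1 = 2.5, x_2 = 2.5, z_2 = 3.5, h_2 = 3, x_3 = 3, z_3 = 1, r_3 = 1.5, h_3 = 3, x_4 = 3, y_4 = 7.5, z_4 = 8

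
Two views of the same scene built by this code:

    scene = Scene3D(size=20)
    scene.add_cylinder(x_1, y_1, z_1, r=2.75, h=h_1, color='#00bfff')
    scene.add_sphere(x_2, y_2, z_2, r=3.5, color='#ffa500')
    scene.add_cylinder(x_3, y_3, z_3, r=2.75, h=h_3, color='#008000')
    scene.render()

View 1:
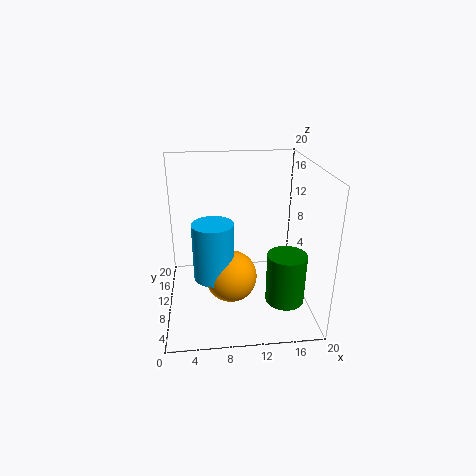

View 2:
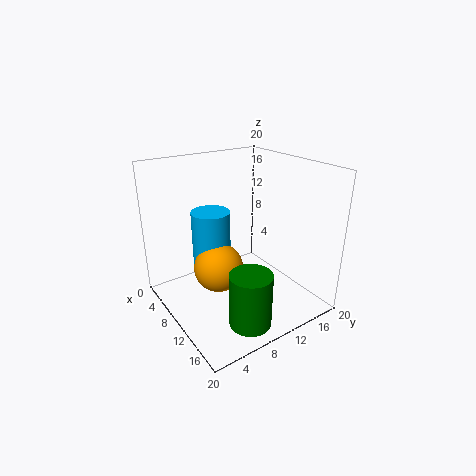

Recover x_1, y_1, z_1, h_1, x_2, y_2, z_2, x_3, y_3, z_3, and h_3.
x_1 = 6.5, y_1 = 7.75, z_1 = 5.5, h_1 = 7.75, x_2 = 8.75, y_2 = 7.5, z_2 = 5.5, x_3 = 16.5, y_3 = 7.5, z_3 = 1, h_3 = 7.25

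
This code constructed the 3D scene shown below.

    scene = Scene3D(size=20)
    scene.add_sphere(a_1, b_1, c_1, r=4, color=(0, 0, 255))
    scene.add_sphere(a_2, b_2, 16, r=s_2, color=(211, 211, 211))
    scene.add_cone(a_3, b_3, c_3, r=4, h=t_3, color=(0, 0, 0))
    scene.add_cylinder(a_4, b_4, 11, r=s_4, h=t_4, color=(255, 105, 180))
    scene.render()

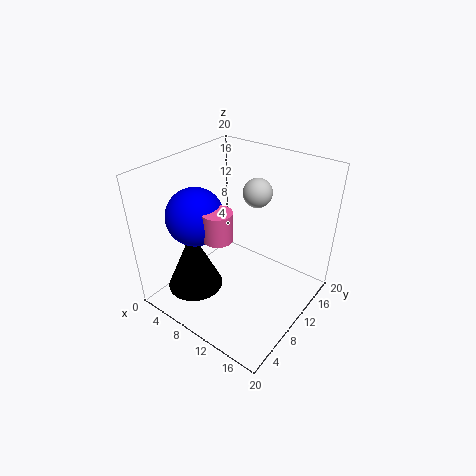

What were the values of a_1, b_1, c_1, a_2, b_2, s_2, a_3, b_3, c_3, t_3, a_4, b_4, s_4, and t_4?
a_1 = 5; b_1 = 7; c_1 = 13; a_2 = 11; b_2 = 13; s_2 = 2; a_3 = 5; b_3 = 6; c_3 = 2; t_3 = 9; a_4 = 9; b_4 = 7; s_4 = 2; t_4 = 4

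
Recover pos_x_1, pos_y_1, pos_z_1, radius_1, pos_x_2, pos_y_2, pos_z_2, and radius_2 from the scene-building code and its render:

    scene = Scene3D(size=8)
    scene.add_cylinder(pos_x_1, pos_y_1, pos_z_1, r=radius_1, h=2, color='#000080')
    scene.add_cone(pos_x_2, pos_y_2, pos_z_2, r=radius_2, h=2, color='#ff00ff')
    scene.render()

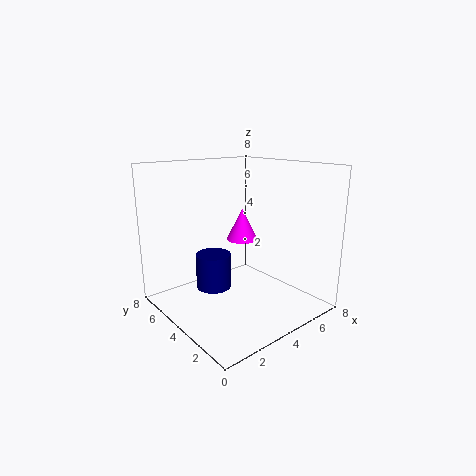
pos_x_1 = 3, pos_y_1 = 5, pos_z_1 = 1, radius_1 = 1, pos_x_2 = 6, pos_y_2 = 6, pos_z_2 = 3, radius_2 = 1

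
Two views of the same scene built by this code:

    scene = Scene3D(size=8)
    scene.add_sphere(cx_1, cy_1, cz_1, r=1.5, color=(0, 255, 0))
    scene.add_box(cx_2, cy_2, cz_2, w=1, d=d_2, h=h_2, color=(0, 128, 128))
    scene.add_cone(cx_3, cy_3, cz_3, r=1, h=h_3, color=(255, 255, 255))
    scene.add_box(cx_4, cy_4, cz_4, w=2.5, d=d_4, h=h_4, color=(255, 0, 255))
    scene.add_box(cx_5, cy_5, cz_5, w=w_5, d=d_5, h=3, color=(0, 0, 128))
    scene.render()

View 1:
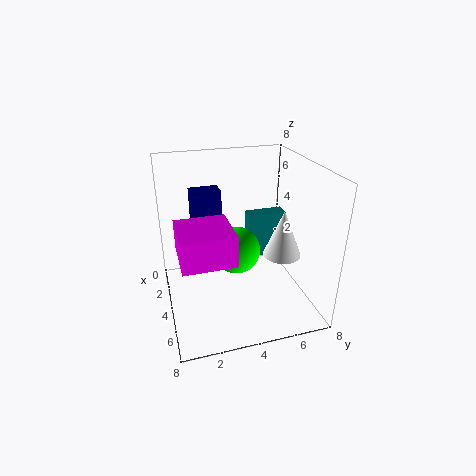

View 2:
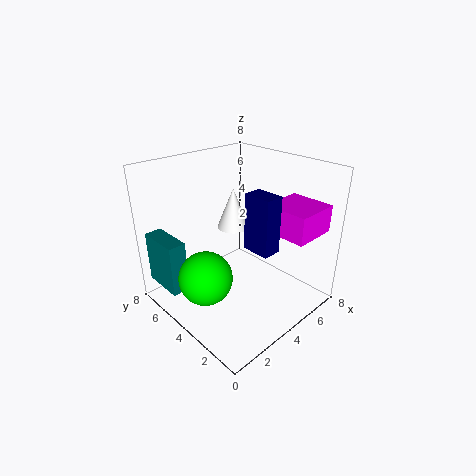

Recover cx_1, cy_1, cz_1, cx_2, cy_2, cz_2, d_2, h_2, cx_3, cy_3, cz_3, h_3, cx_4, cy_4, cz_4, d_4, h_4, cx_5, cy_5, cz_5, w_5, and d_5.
cx_1 = 2, cy_1 = 4.5, cz_1 = 2, cx_2 = 0.5, cy_2 = 5.5, cz_2 = 1, d_2 = 2.5, h_2 = 3, cx_3 = 5.5, cy_3 = 6, cz_3 = 3.5, h_3 = 2.5, cx_4 = 5, cy_4 = 0.5, cz_4 = 4.5, d_4 = 2.5, h_4 = 1.5, cx_5 = 3.5, cy_5 = 1.5, cz_5 = 4, w_5 = 1, d_5 = 1.5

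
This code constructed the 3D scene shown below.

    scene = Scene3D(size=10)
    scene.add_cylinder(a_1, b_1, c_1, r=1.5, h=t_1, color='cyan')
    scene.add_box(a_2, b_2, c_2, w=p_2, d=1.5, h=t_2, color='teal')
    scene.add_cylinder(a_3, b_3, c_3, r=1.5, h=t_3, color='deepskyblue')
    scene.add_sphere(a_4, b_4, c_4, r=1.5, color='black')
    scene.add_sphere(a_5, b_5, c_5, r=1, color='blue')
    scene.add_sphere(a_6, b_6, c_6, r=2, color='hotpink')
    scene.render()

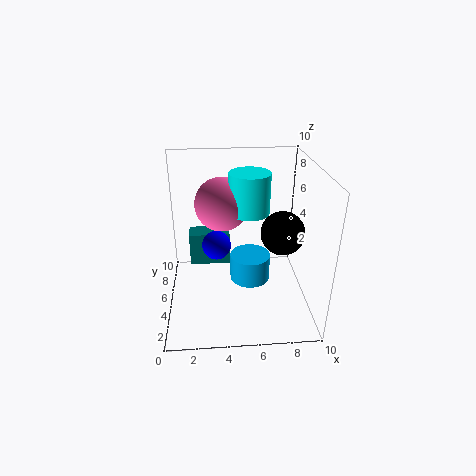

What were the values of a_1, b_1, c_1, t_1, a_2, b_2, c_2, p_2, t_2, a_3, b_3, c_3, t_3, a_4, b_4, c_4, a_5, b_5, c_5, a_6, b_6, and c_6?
a_1 = 6
b_1 = 7
c_1 = 6
t_1 = 3
a_2 = 1.5
b_2 = 6.5
c_2 = 2
p_2 = 3
t_2 = 2.5
a_3 = 6
b_3 = 6
c_3 = 1
t_3 = 2
a_4 = 8
b_4 = 4.5
c_4 = 5.5
a_5 = 3.5
b_5 = 5
c_5 = 4.5
a_6 = 4
b_6 = 7.5
c_6 = 6.5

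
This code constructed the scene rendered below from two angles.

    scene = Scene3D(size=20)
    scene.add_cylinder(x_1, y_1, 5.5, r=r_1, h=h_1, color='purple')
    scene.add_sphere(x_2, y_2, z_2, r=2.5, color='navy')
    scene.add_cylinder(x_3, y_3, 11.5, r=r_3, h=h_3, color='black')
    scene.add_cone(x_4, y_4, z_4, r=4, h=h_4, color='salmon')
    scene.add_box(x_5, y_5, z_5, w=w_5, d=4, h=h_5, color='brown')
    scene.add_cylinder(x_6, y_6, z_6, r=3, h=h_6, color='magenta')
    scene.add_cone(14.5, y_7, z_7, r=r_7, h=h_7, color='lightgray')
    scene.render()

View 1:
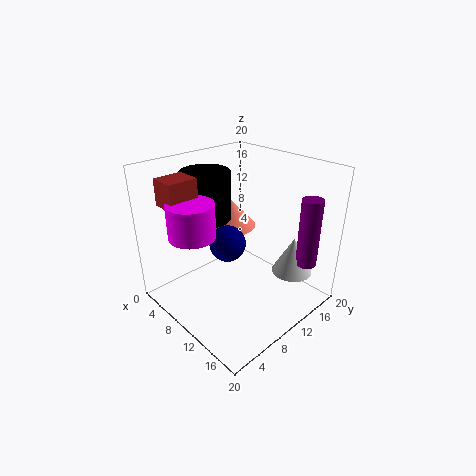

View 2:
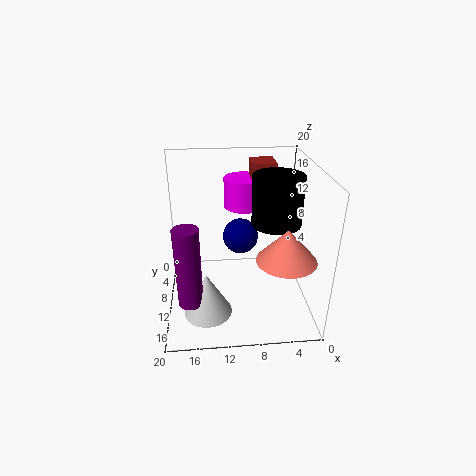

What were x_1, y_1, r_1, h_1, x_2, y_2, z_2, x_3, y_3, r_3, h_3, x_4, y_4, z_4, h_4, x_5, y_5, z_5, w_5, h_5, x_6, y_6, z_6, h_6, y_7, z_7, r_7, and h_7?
x_1 = 16.5, y_1 = 17.5, r_1 = 1.5, h_1 = 10, x_2 = 9.5, y_2 = 8.5, z_2 = 9.5, x_3 = 4.5, y_3 = 9, r_3 = 3.5, h_3 = 7, x_4 = 4, y_4 = 14, z_4 = 8.5, h_4 = 4.5, x_5 = 4, y_5 = 1.5, z_5 = 15.5, w_5 = 3.5, h_5 = 3.5, x_6 = 8.5, y_6 = 3.5, z_6 = 12, h_6 = 4.5, y_7 = 17, z_7 = 3.5, r_7 = 3, h_7 = 5.5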